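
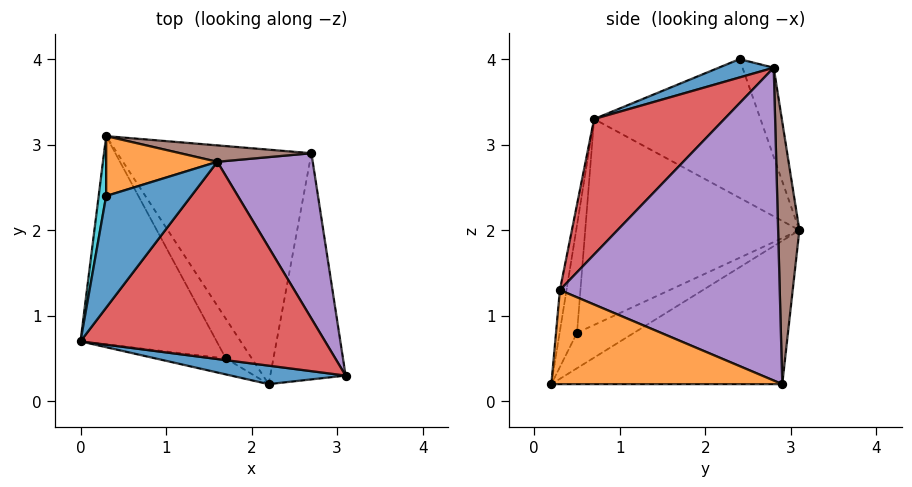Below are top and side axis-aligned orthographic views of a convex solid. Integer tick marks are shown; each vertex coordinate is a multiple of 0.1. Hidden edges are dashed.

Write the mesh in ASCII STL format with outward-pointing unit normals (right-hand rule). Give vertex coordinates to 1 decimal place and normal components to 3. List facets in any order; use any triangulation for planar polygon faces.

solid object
 facet normal -0.046 -0.991 0.127
  outer loop
   vertex 2.2 0.2 0.2
   vertex 3.1 0.3 1.3
   vertex 0.0 0.7 3.3
  endloop
 endfacet
 facet normal 0.772 -0.143 -0.619
  outer loop
   vertex 2.7 2.9 0.2
   vertex 3.1 0.3 1.3
   vertex 2.2 0.2 0.2
  endloop
 endfacet
 facet normal -0.591 0.109 -0.800
  outer loop
   vertex 2.7 2.9 0.2
   vertex 2.2 0.2 0.2
   vertex 0.3 3.1 2.0
  endloop
 endfacet
 facet normal 0.412 -0.526 0.744
  outer loop
   vertex 1.6 2.8 3.9
   vertex 0.0 0.7 3.3
   vertex 3.1 0.3 1.3
  endloop
 endfacet
 facet normal 0.923 0.261 0.282
  outer loop
   vertex 1.6 2.8 3.9
   vertex 3.1 0.3 1.3
   vertex 2.7 2.9 0.2
  endloop
 endfacet
 facet normal 0.132 0.989 0.066
  outer loop
   vertex 1.6 2.8 3.9
   vertex 2.7 2.9 0.2
   vertex 0.3 3.1 2.0
  endloop
 endfacet
 facet normal -0.819 -0.191 -0.541
  outer loop
   vertex 1.7 0.5 0.8
   vertex 0.0 0.7 3.3
   vertex 0.3 3.1 2.0
  endloop
 endfacet
 facet normal -0.801 -0.293 -0.522
  outer loop
   vertex 1.7 0.5 0.8
   vertex 2.2 0.2 0.2
   vertex 0.0 0.7 3.3
  endloop
 endfacet
 facet normal -0.796 -0.159 -0.584
  outer loop
   vertex 1.7 0.5 0.8
   vertex 0.3 3.1 2.0
   vertex 2.2 0.2 0.2
  endloop
 endfacet
 facet normal -0.987 0.152 0.053
  outer loop
   vertex 0.3 2.4 4.0
   vertex 0.3 3.1 2.0
   vertex 0.0 0.7 3.3
  endloop
 endfacet
 facet normal 0.193 -0.402 0.895
  outer loop
   vertex 0.3 2.4 4.0
   vertex 0.0 0.7 3.3
   vertex 1.6 2.8 3.9
  endloop
 endfacet
 facet normal -0.256 0.912 0.319
  outer loop
   vertex 0.3 2.4 4.0
   vertex 1.6 2.8 3.9
   vertex 0.3 3.1 2.0
  endloop
 endfacet
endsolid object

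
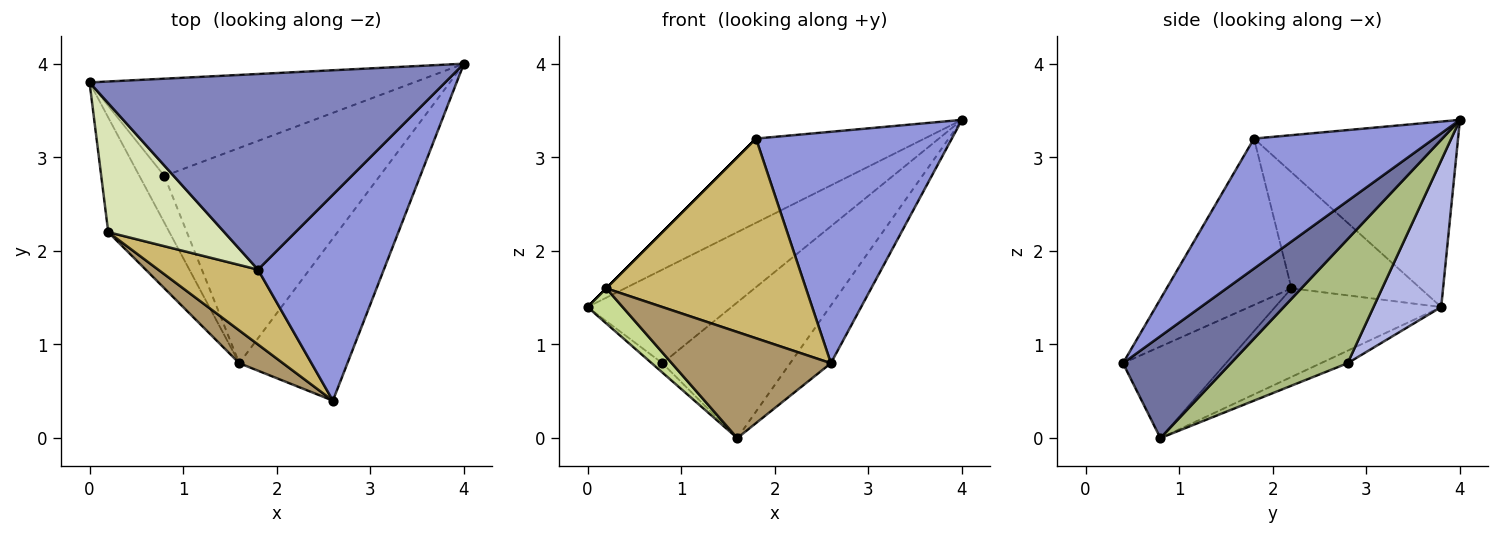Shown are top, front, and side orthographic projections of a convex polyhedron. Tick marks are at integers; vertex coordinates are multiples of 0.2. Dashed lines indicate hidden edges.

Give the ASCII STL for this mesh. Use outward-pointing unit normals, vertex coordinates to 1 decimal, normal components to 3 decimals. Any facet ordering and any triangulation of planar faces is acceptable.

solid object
 facet normal 0.664 0.251 -0.705
  outer loop
   vertex 1.6 0.8 0.0
   vertex 4.0 4.0 3.4
   vertex 2.6 0.4 0.8
  endloop
 endfacet
 facet normal -0.432 0.357 0.828
  outer loop
   vertex 1.8 1.8 3.2
   vertex 4.0 4.0 3.4
   vertex 0.0 3.8 1.4
  endloop
 endfacet
 facet normal 0.566 -0.616 0.548
  outer loop
   vertex 1.8 1.8 3.2
   vertex 2.6 0.4 0.8
   vertex 4.0 4.0 3.4
  endloop
 endfacet
 facet normal 0.310 0.659 -0.685
  outer loop
   vertex 0.8 2.8 0.8
   vertex 0.0 3.8 1.4
   vertex 4.0 4.0 3.4
  endloop
 endfacet
 facet normal -0.440 0.176 -0.880
  outer loop
   vertex 0.8 2.8 0.8
   vertex 1.6 0.8 0.0
   vertex 0.0 3.8 1.4
  endloop
 endfacet
 facet normal 0.438 0.479 -0.760
  outer loop
   vertex 0.8 2.8 0.8
   vertex 4.0 4.0 3.4
   vertex 1.6 0.8 0.0
  endloop
 endfacet
 facet normal -0.811 -0.171 -0.560
  outer loop
   vertex 0.2 2.2 1.6
   vertex 0.0 3.8 1.4
   vertex 1.6 0.8 0.0
  endloop
 endfacet
 facet normal -0.707 0.000 0.707
  outer loop
   vertex 0.2 2.2 1.6
   vertex 1.8 1.8 3.2
   vertex 0.0 3.8 1.4
  endloop
 endfacet
 facet normal -0.526 -0.813 0.251
  outer loop
   vertex 0.2 2.2 1.6
   vertex 1.6 0.8 0.0
   vertex 2.6 0.4 0.8
  endloop
 endfacet
 facet normal -0.505 -0.808 0.303
  outer loop
   vertex 0.2 2.2 1.6
   vertex 2.6 0.4 0.8
   vertex 1.8 1.8 3.2
  endloop
 endfacet
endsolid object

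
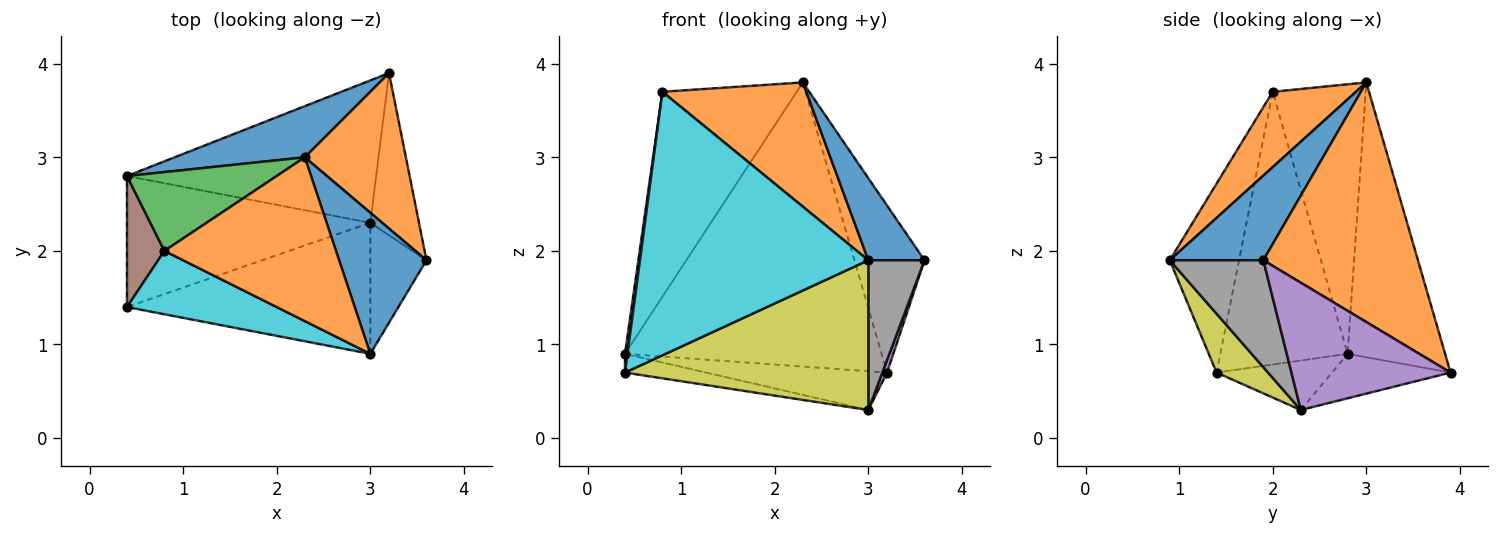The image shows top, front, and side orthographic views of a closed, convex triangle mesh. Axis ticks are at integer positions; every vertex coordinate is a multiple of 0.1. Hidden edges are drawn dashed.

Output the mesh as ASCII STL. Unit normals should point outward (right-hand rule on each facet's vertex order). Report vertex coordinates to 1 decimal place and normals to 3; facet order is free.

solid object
 facet normal -0.350 0.922 0.166
  outer loop
   vertex 2.3 3.0 3.8
   vertex 3.2 3.9 0.7
   vertex 0.4 2.8 0.9
  endloop
 endfacet
 facet normal 0.850 0.385 0.359
  outer loop
   vertex 2.3 3.0 3.8
   vertex 3.6 1.9 1.9
   vertex 3.2 3.9 0.7
  endloop
 endfacet
 facet normal -0.543 0.784 0.302
  outer loop
   vertex 0.8 2.0 3.7
   vertex 2.3 3.0 3.8
   vertex 0.4 2.8 0.9
  endloop
 endfacet
 facet normal -0.170 0.259 -0.951
  outer loop
   vertex 3.0 2.3 0.3
   vertex 0.4 2.8 0.9
   vertex 3.2 3.9 0.7
  endloop
 endfacet
 facet normal 0.934 -0.027 -0.357
  outer loop
   vertex 3.0 2.3 0.3
   vertex 3.2 3.9 0.7
   vertex 3.6 1.9 1.9
  endloop
 endfacet
 facet normal -0.991 -0.019 0.136
  outer loop
   vertex 0.4 1.4 0.7
   vertex 0.8 2.0 3.7
   vertex 0.4 2.8 0.9
  endloop
 endfacet
 facet normal -0.197 0.139 -0.970
  outer loop
   vertex 0.4 1.4 0.7
   vertex 0.4 2.8 0.9
   vertex 3.0 2.3 0.3
  endloop
 endfacet
 facet normal 0.782 -0.469 -0.411
  outer loop
   vertex 3.0 0.9 1.9
   vertex 3.0 2.3 0.3
   vertex 3.6 1.9 1.9
  endloop
 endfacet
 facet normal 0.157 -0.743 -0.650
  outer loop
   vertex 3.0 0.9 1.9
   vertex 0.4 1.4 0.7
   vertex 3.0 2.3 0.3
  endloop
 endfacet
 facet normal -0.283 -0.933 0.224
  outer loop
   vertex 3.0 0.9 1.9
   vertex 0.8 2.0 3.7
   vertex 0.4 1.4 0.7
  endloop
 endfacet
 facet normal 0.642 -0.385 0.663
  outer loop
   vertex 3.0 0.9 1.9
   vertex 3.6 1.9 1.9
   vertex 2.3 3.0 3.8
  endloop
 endfacet
 facet normal 0.330 -0.570 0.752
  outer loop
   vertex 3.0 0.9 1.9
   vertex 2.3 3.0 3.8
   vertex 0.8 2.0 3.7
  endloop
 endfacet
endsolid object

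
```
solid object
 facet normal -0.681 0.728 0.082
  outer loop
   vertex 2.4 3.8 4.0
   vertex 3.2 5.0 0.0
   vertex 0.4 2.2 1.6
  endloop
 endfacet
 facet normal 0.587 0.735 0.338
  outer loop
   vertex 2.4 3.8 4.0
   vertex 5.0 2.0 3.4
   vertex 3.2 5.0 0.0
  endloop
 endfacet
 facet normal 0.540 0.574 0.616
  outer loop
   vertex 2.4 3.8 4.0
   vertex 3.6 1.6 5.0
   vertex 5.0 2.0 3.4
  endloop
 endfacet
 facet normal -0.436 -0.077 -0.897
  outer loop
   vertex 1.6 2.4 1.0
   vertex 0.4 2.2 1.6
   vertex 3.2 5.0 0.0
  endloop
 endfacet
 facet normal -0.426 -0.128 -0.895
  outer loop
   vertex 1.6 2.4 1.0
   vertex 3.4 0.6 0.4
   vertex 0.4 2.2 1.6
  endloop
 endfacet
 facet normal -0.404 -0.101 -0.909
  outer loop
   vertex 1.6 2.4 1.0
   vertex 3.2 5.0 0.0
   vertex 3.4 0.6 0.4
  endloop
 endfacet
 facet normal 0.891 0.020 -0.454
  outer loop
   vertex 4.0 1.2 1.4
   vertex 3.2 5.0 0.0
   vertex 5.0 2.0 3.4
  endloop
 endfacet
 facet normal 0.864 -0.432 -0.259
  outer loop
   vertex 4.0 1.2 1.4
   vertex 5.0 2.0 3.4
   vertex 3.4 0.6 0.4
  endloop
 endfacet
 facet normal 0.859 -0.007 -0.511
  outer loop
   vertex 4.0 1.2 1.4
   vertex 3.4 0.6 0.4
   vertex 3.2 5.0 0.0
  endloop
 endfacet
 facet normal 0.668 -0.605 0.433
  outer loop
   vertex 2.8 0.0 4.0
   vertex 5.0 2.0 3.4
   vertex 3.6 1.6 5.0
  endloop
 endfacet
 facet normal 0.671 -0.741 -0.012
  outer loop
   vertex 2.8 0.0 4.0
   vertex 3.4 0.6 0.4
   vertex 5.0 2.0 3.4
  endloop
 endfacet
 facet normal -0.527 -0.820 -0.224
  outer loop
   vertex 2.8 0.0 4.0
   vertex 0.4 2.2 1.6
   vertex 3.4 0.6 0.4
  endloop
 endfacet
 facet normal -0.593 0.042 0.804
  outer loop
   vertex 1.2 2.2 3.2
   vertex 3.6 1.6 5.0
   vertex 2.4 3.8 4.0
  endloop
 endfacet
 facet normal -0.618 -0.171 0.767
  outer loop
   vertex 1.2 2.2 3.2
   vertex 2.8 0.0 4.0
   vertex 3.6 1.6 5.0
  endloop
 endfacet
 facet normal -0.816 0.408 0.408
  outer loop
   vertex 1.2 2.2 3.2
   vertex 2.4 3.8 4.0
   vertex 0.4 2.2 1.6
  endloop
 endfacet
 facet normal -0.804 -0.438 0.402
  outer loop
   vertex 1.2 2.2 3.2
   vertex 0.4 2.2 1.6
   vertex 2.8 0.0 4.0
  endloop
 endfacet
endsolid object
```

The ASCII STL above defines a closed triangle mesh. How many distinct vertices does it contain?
10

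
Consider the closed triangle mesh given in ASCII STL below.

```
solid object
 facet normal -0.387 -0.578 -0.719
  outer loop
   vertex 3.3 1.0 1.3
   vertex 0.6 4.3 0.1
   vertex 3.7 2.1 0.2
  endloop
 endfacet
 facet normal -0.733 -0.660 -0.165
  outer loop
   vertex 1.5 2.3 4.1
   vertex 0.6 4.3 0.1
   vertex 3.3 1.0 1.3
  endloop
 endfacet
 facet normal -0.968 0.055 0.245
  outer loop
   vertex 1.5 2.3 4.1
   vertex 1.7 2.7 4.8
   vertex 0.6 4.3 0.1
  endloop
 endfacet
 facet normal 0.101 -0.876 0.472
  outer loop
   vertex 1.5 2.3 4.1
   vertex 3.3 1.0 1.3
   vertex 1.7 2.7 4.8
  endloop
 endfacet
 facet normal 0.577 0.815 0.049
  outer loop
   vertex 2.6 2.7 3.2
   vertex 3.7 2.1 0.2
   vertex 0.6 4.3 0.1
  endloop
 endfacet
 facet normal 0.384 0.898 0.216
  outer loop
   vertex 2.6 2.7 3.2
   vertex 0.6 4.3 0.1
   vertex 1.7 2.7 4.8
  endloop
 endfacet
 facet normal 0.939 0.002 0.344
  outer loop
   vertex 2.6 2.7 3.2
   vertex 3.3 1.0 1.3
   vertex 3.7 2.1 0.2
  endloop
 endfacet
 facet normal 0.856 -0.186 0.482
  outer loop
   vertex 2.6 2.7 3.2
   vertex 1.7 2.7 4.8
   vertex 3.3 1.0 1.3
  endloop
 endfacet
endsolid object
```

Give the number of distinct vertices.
6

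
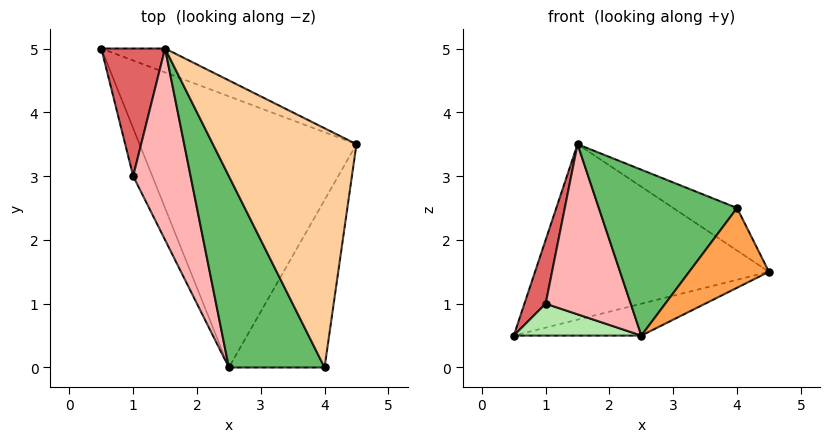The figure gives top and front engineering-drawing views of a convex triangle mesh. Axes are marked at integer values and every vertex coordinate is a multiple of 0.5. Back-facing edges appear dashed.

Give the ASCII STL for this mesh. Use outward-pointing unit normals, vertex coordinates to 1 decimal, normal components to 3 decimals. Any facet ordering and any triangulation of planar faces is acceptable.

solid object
 facet normal 0.280 0.112 -0.953
  outer loop
   vertex 2.5 0.0 0.5
   vertex 0.5 5.0 0.5
   vertex 4.5 3.5 1.5
  endloop
 endfacet
 facet normal 0.376 0.918 -0.125
  outer loop
   vertex 1.5 5.0 3.5
   vertex 4.5 3.5 1.5
   vertex 0.5 5.0 0.5
  endloop
 endfacet
 facet normal 0.769 -0.275 -0.577
  outer loop
   vertex 4.0 0.0 2.5
   vertex 2.5 0.0 0.5
   vertex 4.5 3.5 1.5
  endloop
 endfacet
 facet normal 0.597 0.140 0.790
  outer loop
   vertex 4.0 0.0 2.5
   vertex 4.5 3.5 1.5
   vertex 1.5 5.0 3.5
  endloop
 endfacet
 facet normal -0.710 -0.461 0.532
  outer loop
   vertex 4.0 0.0 2.5
   vertex 1.5 5.0 3.5
   vertex 2.5 0.0 0.5
  endloop
 endfacet
 facet normal -0.811 -0.324 -0.487
  outer loop
   vertex 1.0 3.0 1.0
   vertex 0.5 5.0 0.5
   vertex 2.5 0.0 0.5
  endloop
 endfacet
 facet normal -0.937 -0.156 0.312
  outer loop
   vertex 1.0 3.0 1.0
   vertex 1.5 5.0 3.5
   vertex 0.5 5.0 0.5
  endloop
 endfacet
 facet normal -0.734 -0.451 0.508
  outer loop
   vertex 1.0 3.0 1.0
   vertex 2.5 0.0 0.5
   vertex 1.5 5.0 3.5
  endloop
 endfacet
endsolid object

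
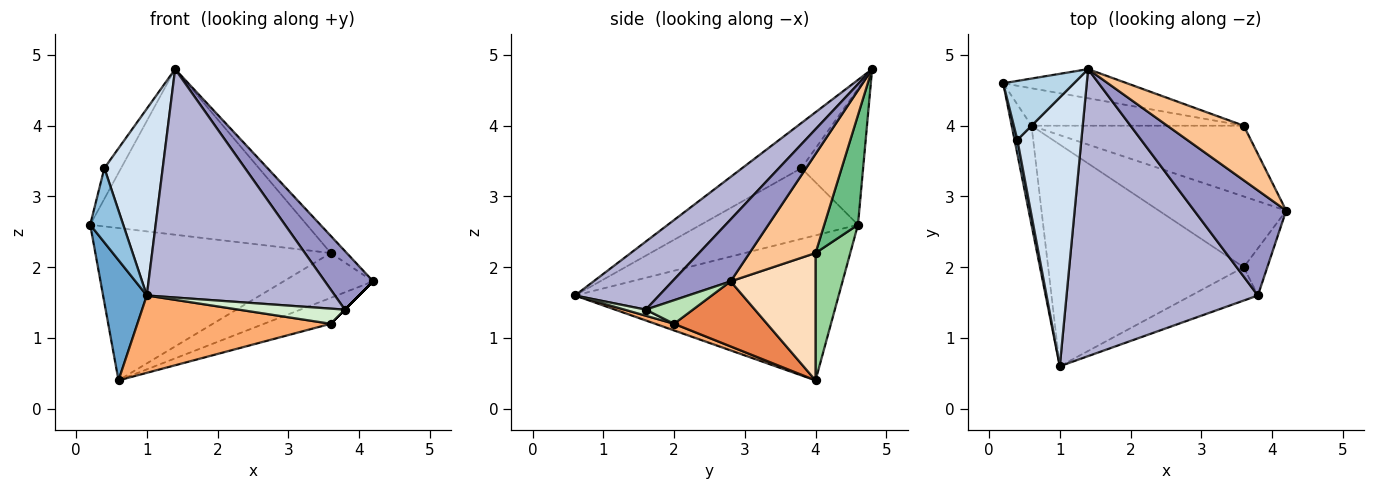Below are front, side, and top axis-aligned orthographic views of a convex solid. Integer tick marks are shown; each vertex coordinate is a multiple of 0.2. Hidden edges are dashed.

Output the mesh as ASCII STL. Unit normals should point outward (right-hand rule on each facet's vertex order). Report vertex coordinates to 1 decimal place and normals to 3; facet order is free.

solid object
 facet normal -0.978 -0.162 -0.134
  outer loop
   vertex 0.6 4.0 0.4
   vertex 1.0 0.6 1.6
   vertex 0.2 4.6 2.6
  endloop
 endfacet
 facet normal -0.978 -0.205 0.039
  outer loop
   vertex 0.4 3.8 3.4
   vertex 0.2 4.6 2.6
   vertex 1.0 0.6 1.6
  endloop
 endfacet
 facet normal -0.862 0.234 0.449
  outer loop
   vertex 0.4 3.8 3.4
   vertex 1.4 4.8 4.8
   vertex 0.2 4.6 2.6
  endloop
 endfacet
 facet normal -0.501 -0.494 0.711
  outer loop
   vertex 0.4 3.8 3.4
   vertex 1.0 0.6 1.6
   vertex 1.4 4.8 4.8
  endloop
 endfacet
 facet normal 0.433 0.310 -0.846
  outer loop
   vertex 3.6 2.0 1.2
   vertex 0.6 4.0 0.4
   vertex 4.2 2.8 1.8
  endloop
 endfacet
 facet normal 0.032 -0.329 -0.944
  outer loop
   vertex 3.6 2.0 1.2
   vertex 1.0 0.6 1.6
   vertex 0.6 4.0 0.4
  endloop
 endfacet
 facet normal 0.778 0.189 0.600
  outer loop
   vertex 3.6 4.0 2.2
   vertex 1.4 4.8 4.8
   vertex 4.2 2.8 1.8
  endloop
 endfacet
 facet normal 0.452 0.477 -0.754
  outer loop
   vertex 3.6 4.0 2.2
   vertex 4.2 2.8 1.8
   vertex 0.6 4.0 0.4
  endloop
 endfacet
 facet normal 0.152 0.973 -0.171
  outer loop
   vertex 3.6 4.0 2.2
   vertex 0.2 4.6 2.6
   vertex 1.4 4.8 4.8
  endloop
 endfacet
 facet normal 0.142 0.961 -0.236
  outer loop
   vertex 3.6 4.0 2.2
   vertex 0.6 4.0 0.4
   vertex 0.2 4.6 2.6
  endloop
 endfacet
 facet normal 0.707 0.000 -0.707
  outer loop
   vertex 3.8 1.6 1.4
   vertex 3.6 2.0 1.2
   vertex 4.2 2.8 1.8
  endloop
 endfacet
 facet normal 0.082 -0.412 -0.907
  outer loop
   vertex 3.8 1.6 1.4
   vertex 1.0 0.6 1.6
   vertex 3.6 2.0 1.2
  endloop
 endfacet
 facet normal 0.507 -0.420 0.753
  outer loop
   vertex 3.8 1.6 1.4
   vertex 4.2 2.8 1.8
   vertex 1.4 4.8 4.8
  endloop
 endfacet
 facet normal 0.268 -0.600 0.754
  outer loop
   vertex 3.8 1.6 1.4
   vertex 1.4 4.8 4.8
   vertex 1.0 0.6 1.6
  endloop
 endfacet
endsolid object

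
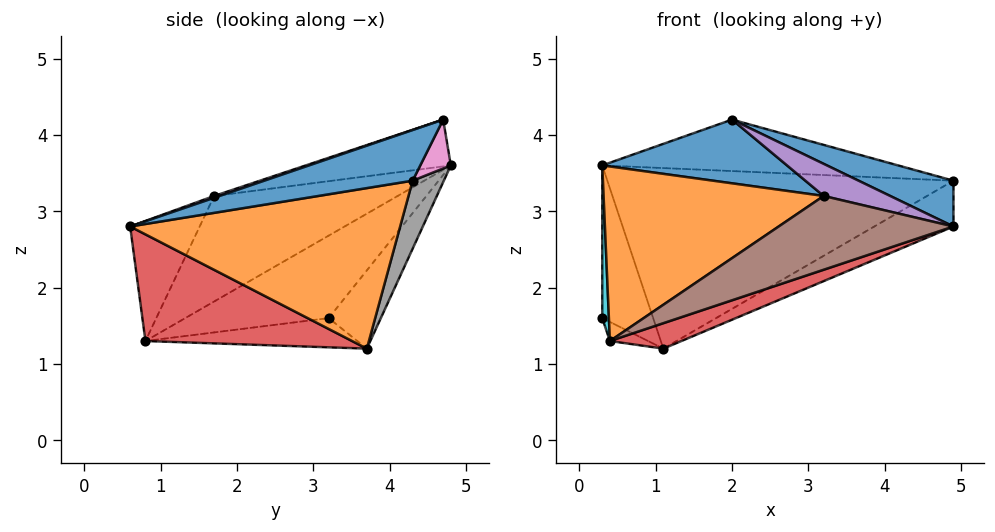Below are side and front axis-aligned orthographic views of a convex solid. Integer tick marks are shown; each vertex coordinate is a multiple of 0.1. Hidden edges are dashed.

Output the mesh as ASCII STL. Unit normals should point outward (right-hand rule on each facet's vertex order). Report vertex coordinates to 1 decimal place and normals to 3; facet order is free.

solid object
 facet normal 0.243 -0.155 0.958
  outer loop
   vertex 2.0 4.7 4.2
   vertex 4.9 0.6 2.8
   vertex 4.9 4.3 3.4
  endloop
 endfacet
 facet normal 0.479 0.140 -0.866
  outer loop
   vertex 1.1 3.7 1.2
   vertex 4.9 4.3 3.4
   vertex 4.9 0.6 2.8
  endloop
 endfacet
 facet normal -0.489 0.088 -0.868
  outer loop
   vertex 1.1 3.7 1.2
   vertex 0.4 0.8 1.3
   vertex 0.3 3.2 1.6
  endloop
 endfacet
 facet normal 0.310 -0.107 -0.945
  outer loop
   vertex 1.1 3.7 1.2
   vertex 4.9 0.6 2.8
   vertex 0.4 0.8 1.3
  endloop
 endfacet
 facet normal 0.025 -0.307 0.951
  outer loop
   vertex 3.2 1.7 3.2
   vertex 4.9 0.6 2.8
   vertex 2.0 4.7 4.2
  endloop
 endfacet
 facet normal -0.263 -0.662 0.702
  outer loop
   vertex 3.2 1.7 3.2
   vertex 0.4 0.8 1.3
   vertex 4.9 0.6 2.8
  endloop
 endfacet
 facet normal 0.102 0.987 -0.124
  outer loop
   vertex 0.3 4.8 3.6
   vertex 2.0 4.7 4.2
   vertex 4.9 4.3 3.4
  endloop
 endfacet
 facet normal 0.083 0.916 -0.392
  outer loop
   vertex 0.3 4.8 3.6
   vertex 4.9 4.3 3.4
   vertex 1.1 3.7 1.2
  endloop
 endfacet
 facet normal -0.625 0.610 -0.488
  outer loop
   vertex 0.3 4.8 3.6
   vertex 1.1 3.7 1.2
   vertex 0.3 3.2 1.6
  endloop
 endfacet
 facet normal -0.998 -0.046 0.037
  outer loop
   vertex 0.3 4.8 3.6
   vertex 0.3 3.2 1.6
   vertex 0.4 0.8 1.3
  endloop
 endfacet
 facet normal -0.325 -0.413 0.851
  outer loop
   vertex 0.3 4.8 3.6
   vertex 3.2 1.7 3.2
   vertex 2.0 4.7 4.2
  endloop
 endfacet
 facet normal -0.389 -0.466 0.794
  outer loop
   vertex 0.3 4.8 3.6
   vertex 0.4 0.8 1.3
   vertex 3.2 1.7 3.2
  endloop
 endfacet
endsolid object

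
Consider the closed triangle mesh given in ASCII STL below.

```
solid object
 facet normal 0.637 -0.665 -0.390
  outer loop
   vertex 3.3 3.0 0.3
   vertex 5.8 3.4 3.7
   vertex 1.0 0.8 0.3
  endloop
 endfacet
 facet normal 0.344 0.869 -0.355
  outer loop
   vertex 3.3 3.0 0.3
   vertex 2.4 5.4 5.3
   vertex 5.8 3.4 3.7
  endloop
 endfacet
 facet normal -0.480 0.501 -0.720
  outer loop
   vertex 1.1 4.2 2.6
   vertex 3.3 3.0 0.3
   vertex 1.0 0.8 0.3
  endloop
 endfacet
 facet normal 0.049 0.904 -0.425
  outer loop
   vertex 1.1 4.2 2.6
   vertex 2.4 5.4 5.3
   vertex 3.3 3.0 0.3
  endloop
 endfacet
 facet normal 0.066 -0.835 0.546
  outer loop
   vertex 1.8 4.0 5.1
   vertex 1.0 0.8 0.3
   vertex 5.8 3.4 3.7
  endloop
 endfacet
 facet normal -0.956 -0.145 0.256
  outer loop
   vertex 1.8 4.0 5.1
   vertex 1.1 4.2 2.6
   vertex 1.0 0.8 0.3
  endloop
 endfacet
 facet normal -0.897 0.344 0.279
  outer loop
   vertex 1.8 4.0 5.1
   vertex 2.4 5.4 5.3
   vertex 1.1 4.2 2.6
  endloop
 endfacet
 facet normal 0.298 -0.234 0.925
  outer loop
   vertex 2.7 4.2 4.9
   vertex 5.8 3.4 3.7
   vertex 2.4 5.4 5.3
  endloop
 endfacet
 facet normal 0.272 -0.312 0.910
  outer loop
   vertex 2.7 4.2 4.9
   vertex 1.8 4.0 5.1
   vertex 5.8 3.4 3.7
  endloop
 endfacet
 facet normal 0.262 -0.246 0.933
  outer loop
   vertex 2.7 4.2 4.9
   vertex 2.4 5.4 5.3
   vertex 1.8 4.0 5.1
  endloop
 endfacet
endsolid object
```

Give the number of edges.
15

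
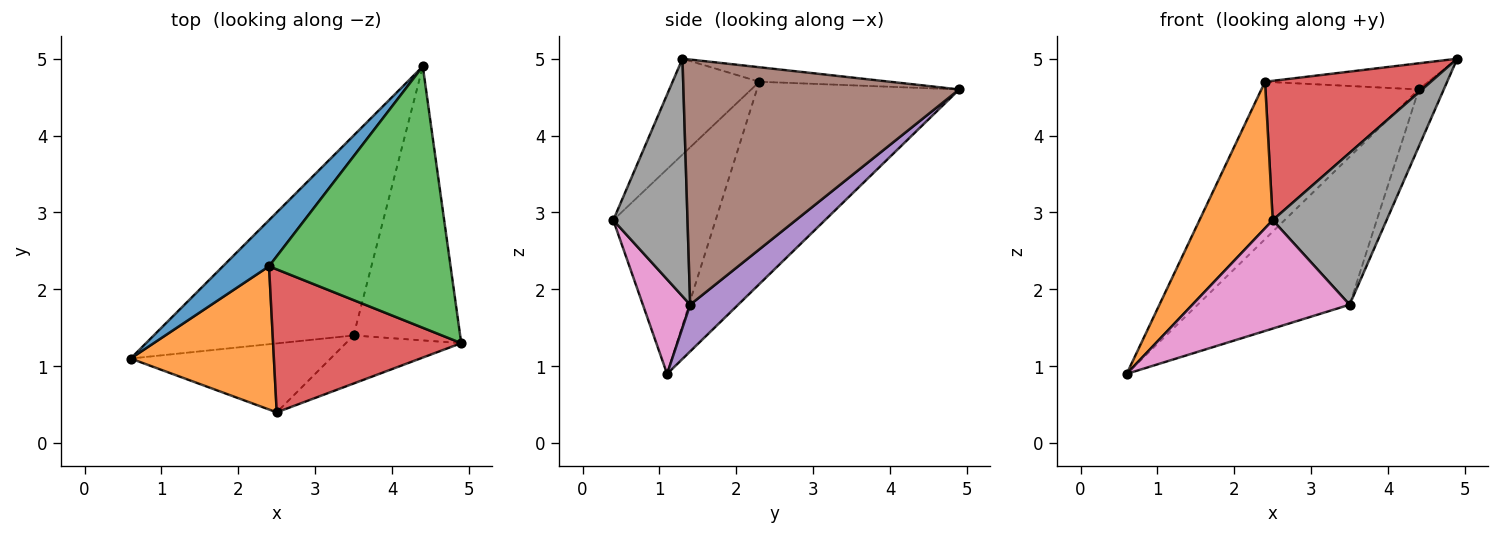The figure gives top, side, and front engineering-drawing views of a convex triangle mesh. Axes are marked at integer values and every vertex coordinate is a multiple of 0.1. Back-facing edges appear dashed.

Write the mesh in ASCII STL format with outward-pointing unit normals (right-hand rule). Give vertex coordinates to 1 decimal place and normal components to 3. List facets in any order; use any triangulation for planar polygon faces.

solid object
 facet normal -0.777 0.604 0.177
  outer loop
   vertex 2.4 2.3 4.7
   vertex 4.4 4.9 4.6
   vertex 0.6 1.1 0.9
  endloop
 endfacet
 facet normal -0.707 -0.506 0.495
  outer loop
   vertex 2.4 2.3 4.7
   vertex 0.6 1.1 0.9
   vertex 2.5 0.4 2.9
  endloop
 endfacet
 facet normal -0.079 0.099 0.992
  outer loop
   vertex 2.4 2.3 4.7
   vertex 4.9 1.3 5.0
   vertex 4.4 4.9 4.6
  endloop
 endfacet
 facet normal -0.343 -0.655 0.673
  outer loop
   vertex 2.4 2.3 4.7
   vertex 2.5 0.4 2.9
   vertex 4.9 1.3 5.0
  endloop
 endfacet
 facet normal 0.185 0.585 -0.790
  outer loop
   vertex 3.5 1.4 1.8
   vertex 0.6 1.1 0.9
   vertex 4.4 4.9 4.6
  endloop
 endfacet
 facet normal 0.914 0.083 -0.397
  outer loop
   vertex 3.5 1.4 1.8
   vertex 4.4 4.9 4.6
   vertex 4.9 1.3 5.0
  endloop
 endfacet
 facet normal 0.246 -0.818 -0.520
  outer loop
   vertex 3.5 1.4 1.8
   vertex 2.5 0.4 2.9
   vertex 0.6 1.1 0.9
  endloop
 endfacet
 facet normal 0.528 -0.810 -0.256
  outer loop
   vertex 3.5 1.4 1.8
   vertex 4.9 1.3 5.0
   vertex 2.5 0.4 2.9
  endloop
 endfacet
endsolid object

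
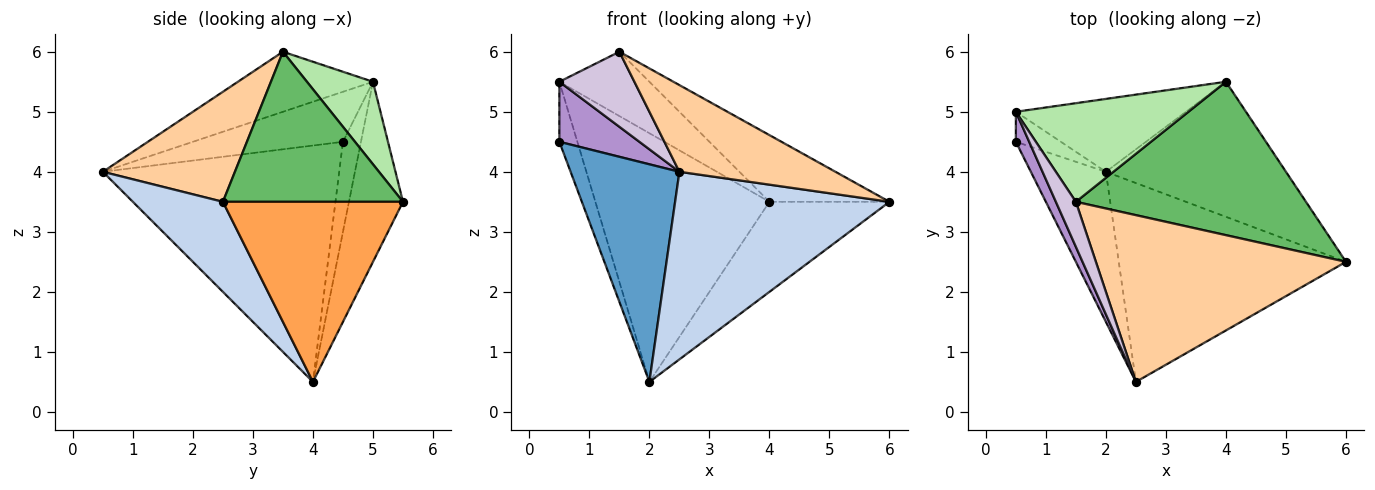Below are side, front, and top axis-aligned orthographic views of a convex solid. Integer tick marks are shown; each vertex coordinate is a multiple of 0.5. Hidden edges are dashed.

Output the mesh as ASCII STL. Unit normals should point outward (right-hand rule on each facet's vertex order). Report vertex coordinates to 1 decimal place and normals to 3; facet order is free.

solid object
 facet normal -0.873 -0.402 -0.277
  outer loop
   vertex 2.0 4.0 0.5
   vertex 2.5 0.5 4.0
   vertex 0.5 4.5 4.5
  endloop
 endfacet
 facet normal 0.277 -0.659 -0.699
  outer loop
   vertex 2.0 4.0 0.5
   vertex 6.0 2.5 3.5
   vertex 2.5 0.5 4.0
  endloop
 endfacet
 facet normal 0.640 0.426 -0.640
  outer loop
   vertex 4.0 5.5 3.5
   vertex 6.0 2.5 3.5
   vertex 2.0 4.0 0.5
  endloop
 endfacet
 facet normal 0.364 -0.430 0.826
  outer loop
   vertex 1.5 3.5 6.0
   vertex 2.5 0.5 4.0
   vertex 6.0 2.5 3.5
  endloop
 endfacet
 facet normal 0.513 0.342 0.787
  outer loop
   vertex 1.5 3.5 6.0
   vertex 6.0 2.5 3.5
   vertex 4.0 5.5 3.5
  endloop
 endfacet
 facet normal 0.372 0.507 0.778
  outer loop
   vertex 0.5 5.0 5.5
   vertex 1.5 3.5 6.0
   vertex 4.0 5.5 3.5
  endloop
 endfacet
 facet normal -0.667 0.667 -0.333
  outer loop
   vertex 0.5 5.0 5.5
   vertex 2.0 4.0 0.5
   vertex 0.5 4.5 4.5
  endloop
 endfacet
 facet normal -0.285 0.920 -0.270
  outer loop
   vertex 0.5 5.0 5.5
   vertex 4.0 5.5 3.5
   vertex 2.0 4.0 0.5
  endloop
 endfacet
 facet normal -0.859 -0.458 0.229
  outer loop
   vertex 0.5 5.0 5.5
   vertex 0.5 4.5 4.5
   vertex 2.5 0.5 4.0
  endloop
 endfacet
 facet normal -0.839 -0.466 0.280
  outer loop
   vertex 0.5 5.0 5.5
   vertex 2.5 0.5 4.0
   vertex 1.5 3.5 6.0
  endloop
 endfacet
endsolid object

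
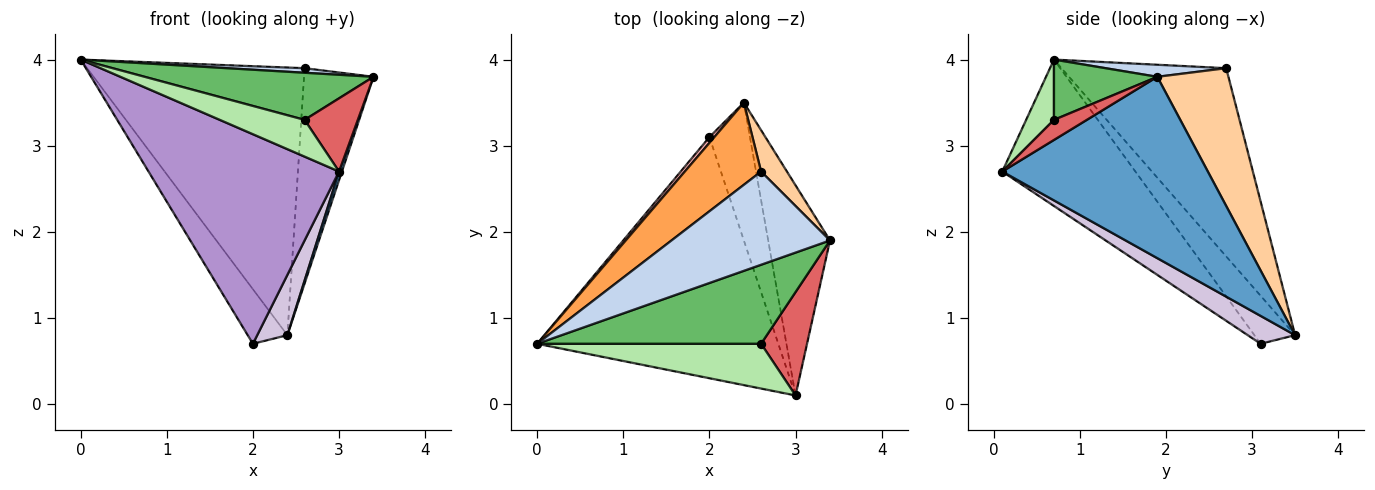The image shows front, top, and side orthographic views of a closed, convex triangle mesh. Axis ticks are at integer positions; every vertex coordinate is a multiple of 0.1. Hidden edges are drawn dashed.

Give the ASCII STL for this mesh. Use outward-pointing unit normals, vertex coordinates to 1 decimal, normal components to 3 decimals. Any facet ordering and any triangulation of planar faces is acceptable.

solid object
 facet normal 0.946 -0.013 -0.323
  outer loop
   vertex 3.0 0.1 2.7
   vertex 2.4 3.5 0.8
   vertex 3.4 1.9 3.8
  endloop
 endfacet
 facet normal 0.076 -0.049 0.996
  outer loop
   vertex 2.6 2.7 3.9
   vertex 0.0 0.7 4.0
   vertex 3.4 1.9 3.8
  endloop
 endfacet
 facet normal -0.586 0.774 0.238
  outer loop
   vertex 2.6 2.7 3.9
   vertex 2.4 3.5 0.8
   vertex 0.0 0.7 4.0
  endloop
 endfacet
 facet normal 0.709 0.692 0.133
  outer loop
   vertex 2.6 2.7 3.9
   vertex 3.4 1.9 3.8
   vertex 2.4 3.5 0.8
  endloop
 endfacet
 facet normal 0.225 -0.499 0.837
  outer loop
   vertex 2.6 0.7 3.3
   vertex 3.4 1.9 3.8
   vertex 0.0 0.7 4.0
  endloop
 endfacet
 facet normal 0.204 -0.621 0.757
  outer loop
   vertex 2.6 0.7 3.3
   vertex 0.0 0.7 4.0
   vertex 3.0 0.1 2.7
  endloop
 endfacet
 facet normal 0.336 -0.544 0.769
  outer loop
   vertex 2.6 0.7 3.3
   vertex 3.0 0.1 2.7
   vertex 3.4 1.9 3.8
  endloop
 endfacet
 facet normal -0.714 0.696 0.073
  outer loop
   vertex 2.0 3.1 0.7
   vertex 0.0 0.7 4.0
   vertex 2.4 3.5 0.8
  endloop
 endfacet
 facet normal -0.417 -0.596 -0.686
  outer loop
   vertex 2.0 3.1 0.7
   vertex 3.0 0.1 2.7
   vertex 0.0 0.7 4.0
  endloop
 endfacet
 facet normal 0.533 -0.339 -0.775
  outer loop
   vertex 2.0 3.1 0.7
   vertex 2.4 3.5 0.8
   vertex 3.0 0.1 2.7
  endloop
 endfacet
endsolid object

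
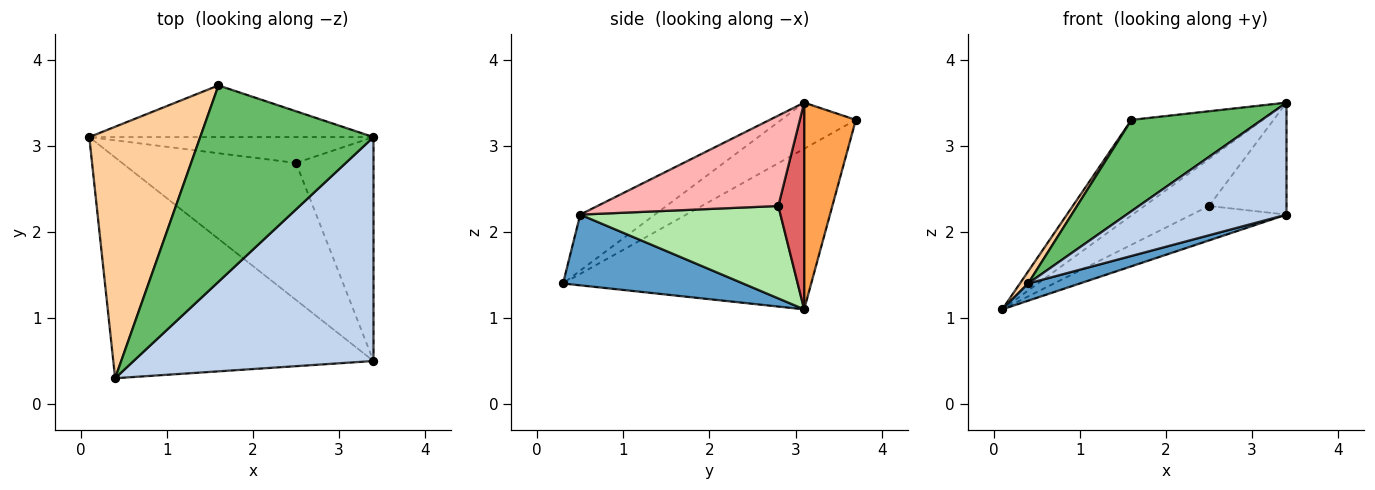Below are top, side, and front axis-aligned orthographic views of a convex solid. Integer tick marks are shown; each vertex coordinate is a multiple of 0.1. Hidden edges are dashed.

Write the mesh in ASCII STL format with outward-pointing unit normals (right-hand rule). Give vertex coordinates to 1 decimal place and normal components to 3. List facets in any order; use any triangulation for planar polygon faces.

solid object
 facet normal 0.262 -0.075 -0.962
  outer loop
   vertex 0.4 0.3 1.4
   vertex 0.1 3.1 1.1
   vertex 3.4 0.5 2.2
  endloop
 endfacet
 facet normal -0.204 -0.438 0.876
  outer loop
   vertex 0.4 0.3 1.4
   vertex 3.4 0.5 2.2
   vertex 3.4 3.1 3.5
  endloop
 endfacet
 facet normal 0.327 0.831 -0.450
  outer loop
   vertex 1.6 3.7 3.3
   vertex 3.4 3.1 3.5
   vertex 0.1 3.1 1.1
  endloop
 endfacet
 facet normal -0.822 -0.027 0.568
  outer loop
   vertex 1.6 3.7 3.3
   vertex 0.1 3.1 1.1
   vertex 0.4 0.3 1.4
  endloop
 endfacet
 facet normal -0.235 -0.410 0.881
  outer loop
   vertex 1.6 3.7 3.3
   vertex 0.4 0.3 1.4
   vertex 3.4 3.1 3.5
  endloop
 endfacet
 facet normal 0.458 0.217 -0.862
  outer loop
   vertex 2.5 2.8 2.3
   vertex 3.4 0.5 2.2
   vertex 0.1 3.1 1.1
  endloop
 endfacet
 facet normal 0.331 0.827 -0.455
  outer loop
   vertex 2.5 2.8 2.3
   vertex 0.1 3.1 1.1
   vertex 3.4 3.1 3.5
  endloop
 endfacet
 facet normal 0.722 0.309 -0.619
  outer loop
   vertex 2.5 2.8 2.3
   vertex 3.4 3.1 3.5
   vertex 3.4 0.5 2.2
  endloop
 endfacet
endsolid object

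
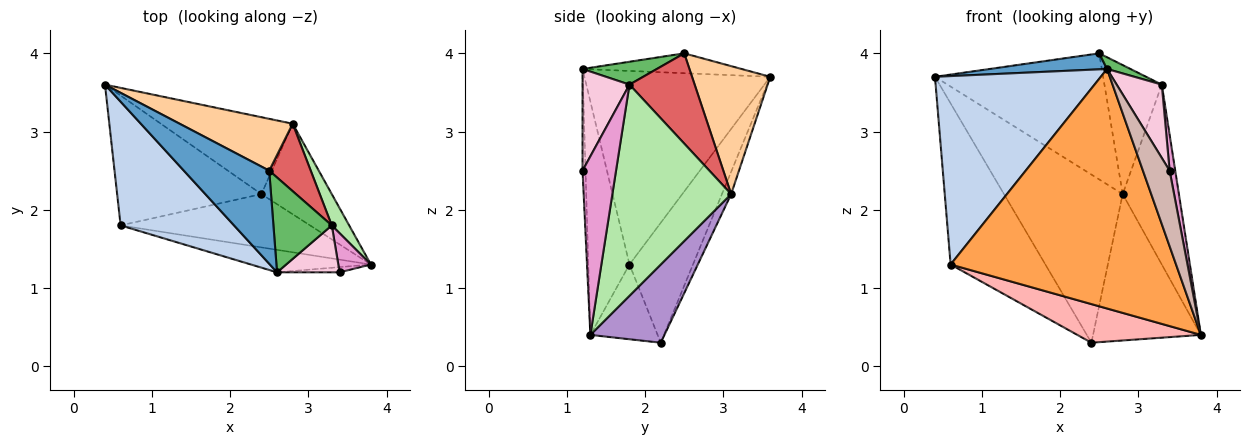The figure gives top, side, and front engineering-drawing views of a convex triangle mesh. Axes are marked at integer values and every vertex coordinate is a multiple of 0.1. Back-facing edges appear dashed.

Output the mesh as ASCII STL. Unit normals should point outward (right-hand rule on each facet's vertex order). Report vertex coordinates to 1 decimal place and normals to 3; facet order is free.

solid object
 facet normal -0.224 -0.165 0.961
  outer loop
   vertex 2.5 2.5 4.0
   vertex 0.4 3.6 3.7
   vertex 2.6 1.2 3.8
  endloop
 endfacet
 facet normal -0.684 -0.610 0.401
  outer loop
   vertex 0.6 1.8 1.3
   vertex 2.6 1.2 3.8
   vertex 0.4 3.6 3.7
  endloop
 endfacet
 facet normal -0.179 -0.980 -0.092
  outer loop
   vertex 0.6 1.8 1.3
   vertex 3.8 1.3 0.4
   vertex 2.6 1.2 3.8
  endloop
 endfacet
 facet normal 0.395 0.850 0.349
  outer loop
   vertex 2.8 3.1 2.2
   vertex 0.4 3.6 3.7
   vertex 2.5 2.5 4.0
  endloop
 endfacet
 facet normal 0.362 -0.114 0.925
  outer loop
   vertex 3.3 1.8 3.6
   vertex 2.5 2.5 4.0
   vertex 2.6 1.2 3.8
  endloop
 endfacet
 facet normal 0.901 0.427 0.074
  outer loop
   vertex 3.3 1.8 3.6
   vertex 3.8 1.3 0.4
   vertex 2.8 3.1 2.2
  endloop
 endfacet
 facet normal 0.710 0.624 0.326
  outer loop
   vertex 3.3 1.8 3.6
   vertex 2.8 3.1 2.2
   vertex 2.5 2.5 4.0
  endloop
 endfacet
 facet normal -0.304 -0.559 -0.771
  outer loop
   vertex 2.4 2.2 0.3
   vertex 3.8 1.3 0.4
   vertex 0.6 1.8 1.3
  endloop
 endfacet
 facet normal 0.505 0.734 -0.454
  outer loop
   vertex 2.4 2.2 0.3
   vertex 2.8 3.1 2.2
   vertex 3.8 1.3 0.4
  endloop
 endfacet
 facet normal -0.462 0.690 -0.556
  outer loop
   vertex 2.4 2.2 0.3
   vertex 0.6 1.8 1.3
   vertex 0.4 3.6 3.7
  endloop
 endfacet
 facet normal -0.070 0.907 -0.415
  outer loop
   vertex 2.4 2.2 0.3
   vertex 0.4 3.6 3.7
   vertex 2.8 3.1 2.2
  endloop
 endfacet
 facet normal -0.111 -0.991 -0.068
  outer loop
   vertex 3.4 1.2 2.5
   vertex 2.6 1.2 3.8
   vertex 3.8 1.3 0.4
  endloop
 endfacet
 facet normal 0.971 -0.163 0.177
  outer loop
   vertex 3.4 1.2 2.5
   vertex 3.8 1.3 0.4
   vertex 3.3 1.8 3.6
  endloop
 endfacet
 facet normal 0.659 -0.634 0.405
  outer loop
   vertex 3.4 1.2 2.5
   vertex 3.3 1.8 3.6
   vertex 2.6 1.2 3.8
  endloop
 endfacet
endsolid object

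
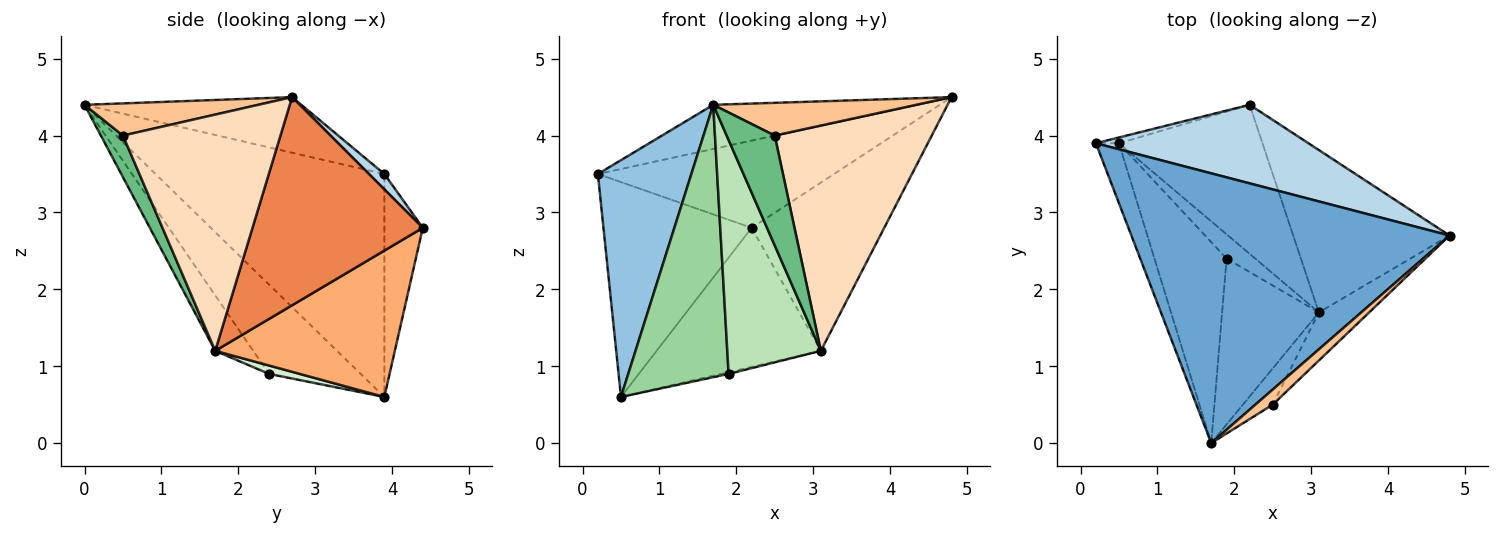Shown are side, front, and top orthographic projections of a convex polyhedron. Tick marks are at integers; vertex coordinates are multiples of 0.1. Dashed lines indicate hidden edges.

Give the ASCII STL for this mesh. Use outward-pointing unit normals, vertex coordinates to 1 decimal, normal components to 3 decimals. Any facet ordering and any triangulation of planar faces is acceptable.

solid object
 facet normal -0.170 0.159 0.973
  outer loop
   vertex 1.7 0.0 4.4
   vertex 4.8 2.7 4.5
   vertex 0.2 3.9 3.5
  endloop
 endfacet
 facet normal -0.922 -0.376 -0.095
  outer loop
   vertex 0.5 3.9 0.6
   vertex 1.7 0.0 4.4
   vertex 0.2 3.9 3.5
  endloop
 endfacet
 facet normal 0.048 0.742 0.668
  outer loop
   vertex 2.2 4.4 2.8
   vertex 0.2 3.9 3.5
   vertex 4.8 2.7 4.5
  endloop
 endfacet
 facet normal -0.251 0.968 -0.026
  outer loop
   vertex 2.2 4.4 2.8
   vertex 0.5 3.9 0.6
   vertex 0.2 3.9 3.5
  endloop
 endfacet
 facet normal 0.679 0.528 -0.510
  outer loop
   vertex 2.2 4.4 2.8
   vertex 4.8 2.7 4.5
   vertex 3.1 1.7 1.2
  endloop
 endfacet
 facet normal 0.598 0.547 -0.586
  outer loop
   vertex 2.2 4.4 2.8
   vertex 3.1 1.7 1.2
   vertex 0.5 3.9 0.6
  endloop
 endfacet
 facet normal 0.614 -0.717 0.331
  outer loop
   vertex 2.5 0.5 4.0
   vertex 4.8 2.7 4.5
   vertex 1.7 0.0 4.4
  endloop
 endfacet
 facet normal 0.700 -0.698 -0.149
  outer loop
   vertex 2.5 0.5 4.0
   vertex 3.1 1.7 1.2
   vertex 4.8 2.7 4.5
  endloop
 endfacet
 facet normal 0.400 -0.870 -0.287
  outer loop
   vertex 2.5 0.5 4.0
   vertex 1.7 0.0 4.4
   vertex 3.1 1.7 1.2
  endloop
 endfacet
 facet normal -0.592 -0.648 -0.478
  outer loop
   vertex 1.9 2.4 0.9
   vertex 1.7 0.0 4.4
   vertex 0.5 3.9 0.6
  endloop
 endfacet
 facet normal -0.314 -0.774 -0.549
  outer loop
   vertex 1.9 2.4 0.9
   vertex 3.1 1.7 1.2
   vertex 1.7 0.0 4.4
  endloop
 endfacet
 facet normal 0.280 0.070 -0.957
  outer loop
   vertex 1.9 2.4 0.9
   vertex 0.5 3.9 0.6
   vertex 3.1 1.7 1.2
  endloop
 endfacet
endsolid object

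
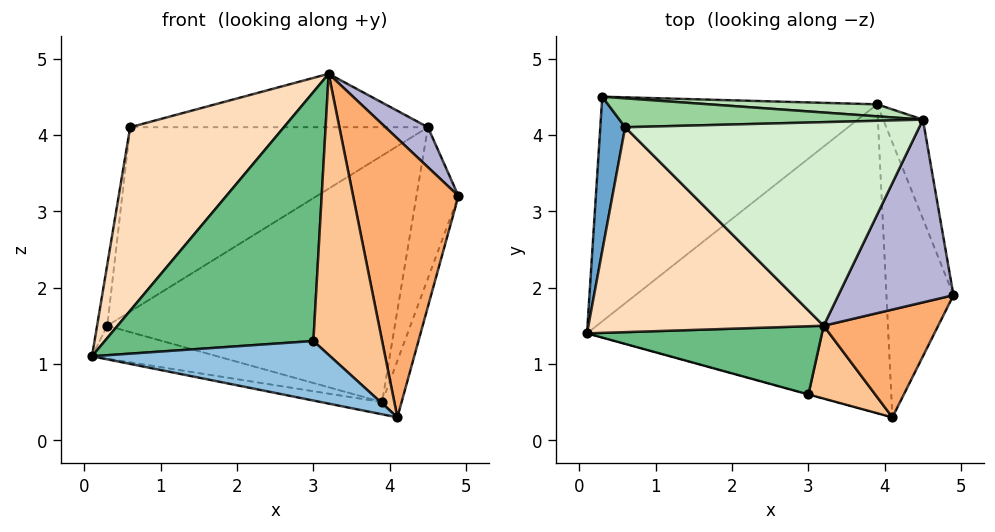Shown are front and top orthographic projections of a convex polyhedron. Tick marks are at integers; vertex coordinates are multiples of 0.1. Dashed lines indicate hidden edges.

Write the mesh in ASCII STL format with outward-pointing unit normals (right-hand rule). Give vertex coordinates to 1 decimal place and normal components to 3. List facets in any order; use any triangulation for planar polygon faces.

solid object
 facet normal -0.991 0.048 0.122
  outer loop
   vertex 0.6 4.1 4.1
   vertex 0.3 4.5 1.5
   vertex 0.1 1.4 1.1
  endloop
 endfacet
 facet normal -0.266 -0.964 -0.003
  outer loop
   vertex 3.0 0.6 1.3
   vertex 0.1 1.4 1.1
   vertex 4.1 0.3 0.3
  endloop
 endfacet
 facet normal -0.261 0.140 -0.955
  outer loop
   vertex 3.9 4.4 0.5
   vertex 0.1 1.4 1.1
   vertex 0.3 4.5 1.5
  endloop
 endfacet
 facet normal -0.186 0.039 -0.982
  outer loop
   vertex 3.9 4.4 0.5
   vertex 4.1 0.3 0.3
   vertex 0.1 1.4 1.1
  endloop
 endfacet
 facet normal 0.953 0.061 -0.297
  outer loop
   vertex 3.9 4.4 0.5
   vertex 4.9 1.9 3.2
   vertex 4.1 0.3 0.3
  endloop
 endfacet
 facet normal 0.488 -0.814 0.315
  outer loop
   vertex 3.2 1.5 4.8
   vertex 4.1 0.3 0.3
   vertex 4.9 1.9 3.2
  endloop
 endfacet
 facet normal -0.036 -0.967 0.251
  outer loop
   vertex 3.2 1.5 4.8
   vertex 3.0 0.6 1.3
   vertex 4.1 0.3 0.3
  endloop
 endfacet
 facet normal -0.655 -0.504 0.563
  outer loop
   vertex 3.2 1.5 4.8
   vertex 0.6 4.1 4.1
   vertex 0.1 1.4 1.1
  endloop
 endfacet
 facet normal -0.273 -0.928 0.254
  outer loop
   vertex 3.2 1.5 4.8
   vertex 0.1 1.4 1.1
   vertex 3.0 0.6 1.3
  endloop
 endfacet
 facet normal -0.025 0.988 0.155
  outer loop
   vertex 4.5 4.2 4.1
   vertex 0.3 4.5 1.5
   vertex 0.6 4.1 4.1
  endloop
 endfacet
 facet normal 0.041 0.998 0.049
  outer loop
   vertex 4.5 4.2 4.1
   vertex 3.9 4.4 0.5
   vertex 0.3 4.5 1.5
  endloop
 endfacet
 facet normal -0.007 0.254 0.967
  outer loop
   vertex 4.5 4.2 4.1
   vertex 0.6 4.1 4.1
   vertex 3.2 1.5 4.8
  endloop
 endfacet
 facet normal 0.963 0.225 -0.148
  outer loop
   vertex 4.5 4.2 4.1
   vertex 4.9 1.9 3.2
   vertex 3.9 4.4 0.5
  endloop
 endfacet
 facet normal 0.696 -0.153 0.701
  outer loop
   vertex 4.5 4.2 4.1
   vertex 3.2 1.5 4.8
   vertex 4.9 1.9 3.2
  endloop
 endfacet
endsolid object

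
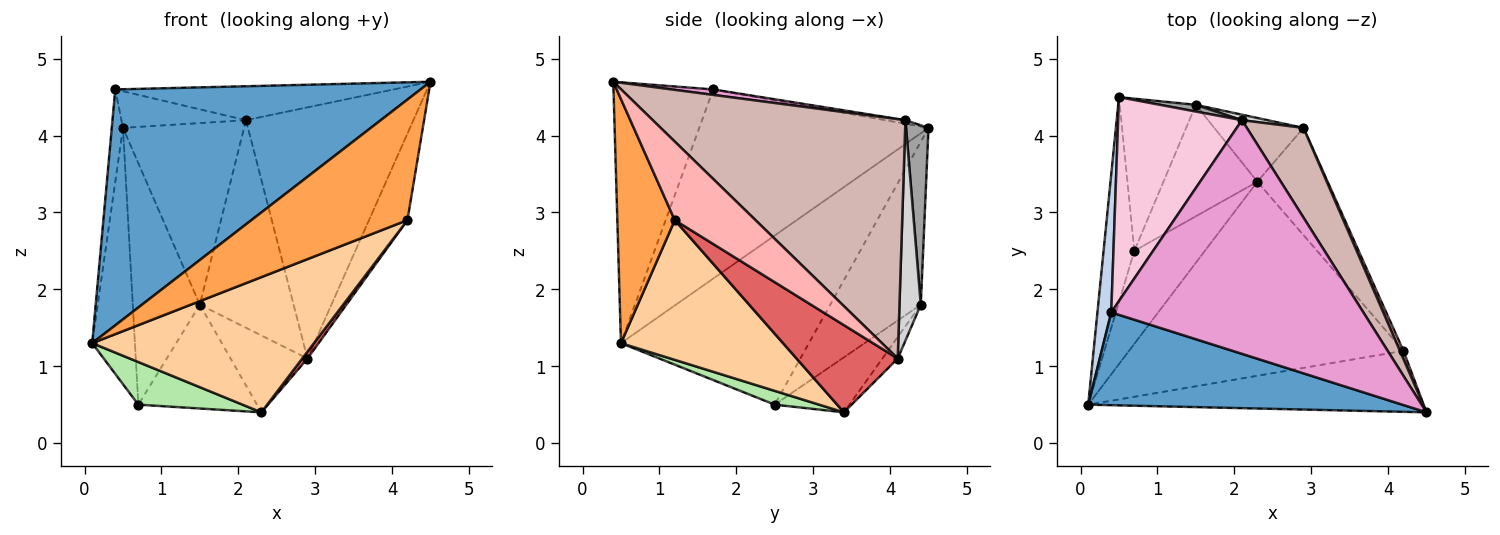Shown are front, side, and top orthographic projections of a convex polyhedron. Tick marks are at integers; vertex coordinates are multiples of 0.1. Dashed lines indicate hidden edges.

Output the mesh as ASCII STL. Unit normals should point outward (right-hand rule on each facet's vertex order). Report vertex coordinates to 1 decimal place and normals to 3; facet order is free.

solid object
 facet normal -0.291 -0.890 0.350
  outer loop
   vertex 0.4 1.7 4.6
   vertex 0.1 0.5 1.3
   vertex 4.5 0.4 4.7
  endloop
 endfacet
 facet normal -0.996 0.049 0.073
  outer loop
   vertex 0.4 1.7 4.6
   vertex 0.5 4.5 4.1
   vertex 0.1 0.5 1.3
  endloop
 endfacet
 facet normal 0.312 -0.848 -0.429
  outer loop
   vertex 4.2 1.2 2.9
   vertex 4.5 0.4 4.7
   vertex 0.1 0.5 1.3
  endloop
 endfacet
 facet normal 0.386 -0.527 -0.757
  outer loop
   vertex 4.2 1.2 2.9
   vertex 0.1 0.5 1.3
   vertex 2.3 3.4 0.4
  endloop
 endfacet
 facet normal -0.960 0.218 -0.175
  outer loop
   vertex 0.7 2.5 0.5
   vertex 0.1 0.5 1.3
   vertex 0.5 4.5 4.1
  endloop
 endfacet
 facet normal 0.175 -0.410 -0.895
  outer loop
   vertex 0.7 2.5 0.5
   vertex 2.3 3.4 0.4
   vertex 0.1 0.5 1.3
  endloop
 endfacet
 facet normal 0.778 -0.040 -0.627
  outer loop
   vertex 2.9 4.1 1.1
   vertex 4.2 1.2 2.9
   vertex 2.3 3.4 0.4
  endloop
 endfacet
 facet normal 0.902 0.430 0.041
  outer loop
   vertex 2.9 4.1 1.1
   vertex 4.5 0.4 4.7
   vertex 4.2 1.2 2.9
  endloop
 endfacet
 facet normal -0.752 0.557 -0.351
  outer loop
   vertex 1.5 4.4 1.8
   vertex 0.7 2.5 0.5
   vertex 0.5 4.5 4.1
  endloop
 endfacet
 facet normal -0.394 0.626 -0.673
  outer loop
   vertex 1.5 4.4 1.8
   vertex 2.3 3.4 0.4
   vertex 0.7 2.5 0.5
  endloop
 endfacet
 facet normal -0.152 0.761 -0.631
  outer loop
   vertex 1.5 4.4 1.8
   vertex 2.9 4.1 1.1
   vertex 2.3 3.4 0.4
  endloop
 endfacet
 facet normal 0.818 0.542 0.194
  outer loop
   vertex 2.1 4.2 4.2
   vertex 4.5 0.4 4.7
   vertex 2.9 4.1 1.1
  endloop
 endfacet
 facet normal 0.021 0.144 0.989
  outer loop
   vertex 2.1 4.2 4.2
   vertex 0.4 1.7 4.6
   vertex 4.5 0.4 4.7
  endloop
 endfacet
 facet normal -0.028 0.177 0.984
  outer loop
   vertex 2.1 4.2 4.2
   vertex 0.5 4.5 4.1
   vertex 0.4 1.7 4.6
  endloop
 endfacet
 facet normal 0.182 0.983 0.036
  outer loop
   vertex 2.1 4.2 4.2
   vertex 1.5 4.4 1.8
   vertex 0.5 4.5 4.1
  endloop
 endfacet
 facet normal 0.222 0.975 0.026
  outer loop
   vertex 2.1 4.2 4.2
   vertex 2.9 4.1 1.1
   vertex 1.5 4.4 1.8
  endloop
 endfacet
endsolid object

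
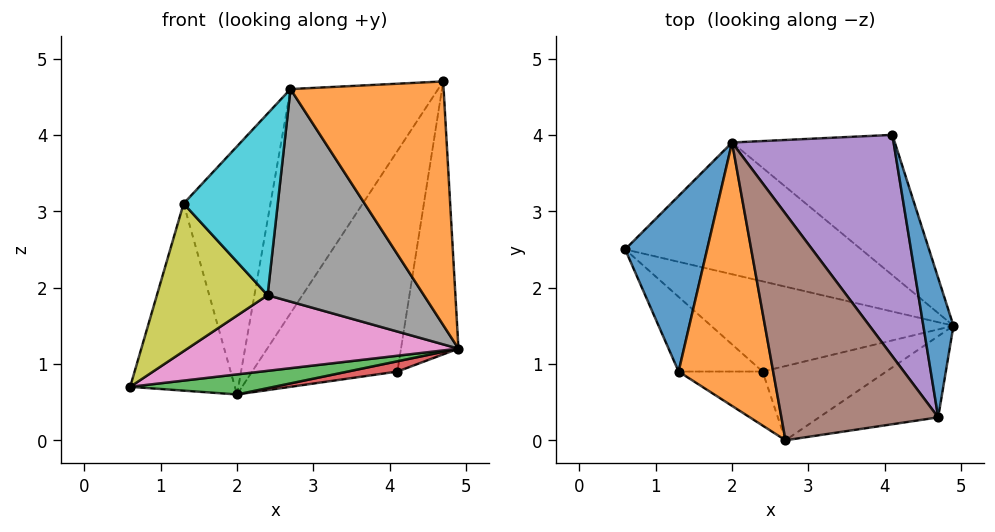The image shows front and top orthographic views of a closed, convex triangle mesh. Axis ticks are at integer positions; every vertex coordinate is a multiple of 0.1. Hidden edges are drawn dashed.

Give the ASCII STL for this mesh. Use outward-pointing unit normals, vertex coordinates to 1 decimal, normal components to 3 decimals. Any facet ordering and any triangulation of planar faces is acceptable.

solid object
 facet normal 0.934 0.318 0.163
  outer loop
   vertex 4.7 0.3 4.7
   vertex 4.9 1.5 1.2
   vertex 4.1 4.0 0.9
  endloop
 endfacet
 facet normal 0.156 -0.937 -0.312
  outer loop
   vertex 4.7 0.3 4.7
   vertex 2.7 0.0 4.6
   vertex 4.9 1.5 1.2
  endloop
 endfacet
 facet normal 0.080 -0.150 -0.985
  outer loop
   vertex 2.0 3.9 0.6
   vertex 4.9 1.5 1.2
   vertex 0.6 2.5 0.7
  endloop
 endfacet
 facet normal 0.144 -0.072 -0.987
  outer loop
   vertex 2.0 3.9 0.6
   vertex 4.1 4.0 0.9
   vertex 4.9 1.5 1.2
  endloop
 endfacet
 facet normal -0.134 0.699 0.702
  outer loop
   vertex 2.0 3.9 0.6
   vertex 4.7 0.3 4.7
   vertex 4.1 4.0 0.9
  endloop
 endfacet
 facet normal -0.140 0.697 0.704
  outer loop
   vertex 2.0 3.9 0.6
   vertex 2.7 0.0 4.6
   vertex 4.7 0.3 4.7
  endloop
 endfacet
 facet normal -0.060 -0.641 -0.765
  outer loop
   vertex 2.4 0.9 1.9
   vertex 0.6 2.5 0.7
   vertex 4.9 1.5 1.2
  endloop
 endfacet
 facet normal 0.133 -0.936 -0.327
  outer loop
   vertex 2.4 0.9 1.9
   vertex 4.9 1.5 1.2
   vertex 2.7 0.0 4.6
  endloop
 endfacet
 facet normal -0.442 -0.801 -0.405
  outer loop
   vertex 1.3 0.9 3.1
   vertex 0.6 2.5 0.7
   vertex 2.4 0.9 1.9
  endloop
 endfacet
 facet normal -0.297 -0.915 -0.272
  outer loop
   vertex 1.3 0.9 3.1
   vertex 2.4 0.9 1.9
   vertex 2.7 0.0 4.6
  endloop
 endfacet
 facet normal -0.562 0.603 0.566
  outer loop
   vertex 1.3 0.9 3.1
   vertex 2.0 3.9 0.6
   vertex 0.6 2.5 0.7
  endloop
 endfacet
 facet normal -0.321 0.649 0.689
  outer loop
   vertex 1.3 0.9 3.1
   vertex 2.7 0.0 4.6
   vertex 2.0 3.9 0.6
  endloop
 endfacet
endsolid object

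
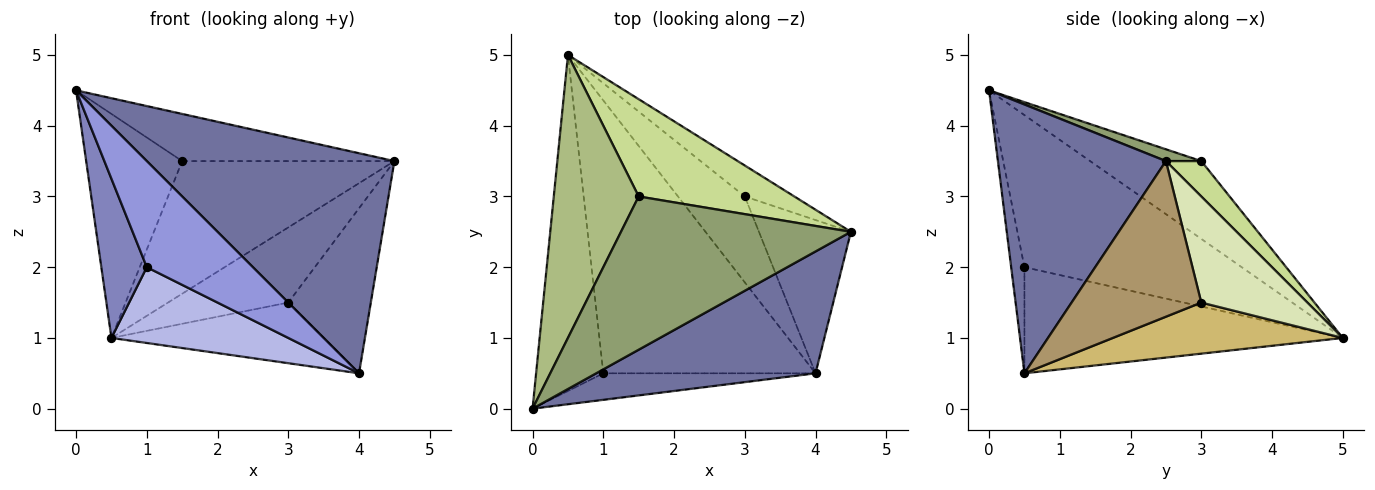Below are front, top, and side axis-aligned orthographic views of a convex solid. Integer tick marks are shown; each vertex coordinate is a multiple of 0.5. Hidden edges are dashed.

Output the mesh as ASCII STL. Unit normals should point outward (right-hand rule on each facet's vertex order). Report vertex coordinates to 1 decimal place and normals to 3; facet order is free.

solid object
 facet normal 0.510 -0.752 0.416
  outer loop
   vertex 4.0 0.5 0.5
   vertex 4.5 2.5 3.5
   vertex 0.0 0.0 4.5
  endloop
 endfacet
 facet normal -0.898 -0.188 -0.397
  outer loop
   vertex 1.0 0.5 2.0
   vertex 0.0 0.0 4.5
   vertex 0.5 5.0 1.0
  endloop
 endfacet
 facet normal -0.120 -0.963 -0.241
  outer loop
   vertex 1.0 0.5 2.0
   vertex 4.0 0.5 0.5
   vertex 0.0 0.0 4.5
  endloop
 endfacet
 facet normal -0.434 -0.241 -0.868
  outer loop
   vertex 1.0 0.5 2.0
   vertex 0.5 5.0 1.0
   vertex 4.0 0.5 0.5
  endloop
 endfacet
 facet normal 0.049 0.294 0.955
  outer loop
   vertex 1.5 3.0 3.5
   vertex 0.0 0.0 4.5
   vertex 4.5 2.5 3.5
  endloop
 endfacet
 facet normal -0.584 0.504 0.637
  outer loop
   vertex 1.5 3.0 3.5
   vertex 0.5 5.0 1.0
   vertex 0.0 0.0 4.5
  endloop
 endfacet
 facet normal 0.133 0.799 0.586
  outer loop
   vertex 1.5 3.0 3.5
   vertex 4.5 2.5 3.5
   vertex 0.5 5.0 1.0
  endloop
 endfacet
 facet normal 0.632 0.716 -0.295
  outer loop
   vertex 3.0 3.0 1.5
   vertex 0.5 5.0 1.0
   vertex 4.5 2.5 3.5
  endloop
 endfacet
 facet normal 0.755 0.480 -0.446
  outer loop
   vertex 3.0 3.0 1.5
   vertex 4.5 2.5 3.5
   vertex 4.0 0.5 0.5
  endloop
 endfacet
 facet normal 0.530 0.489 -0.693
  outer loop
   vertex 3.0 3.0 1.5
   vertex 4.0 0.5 0.5
   vertex 0.5 5.0 1.0
  endloop
 endfacet
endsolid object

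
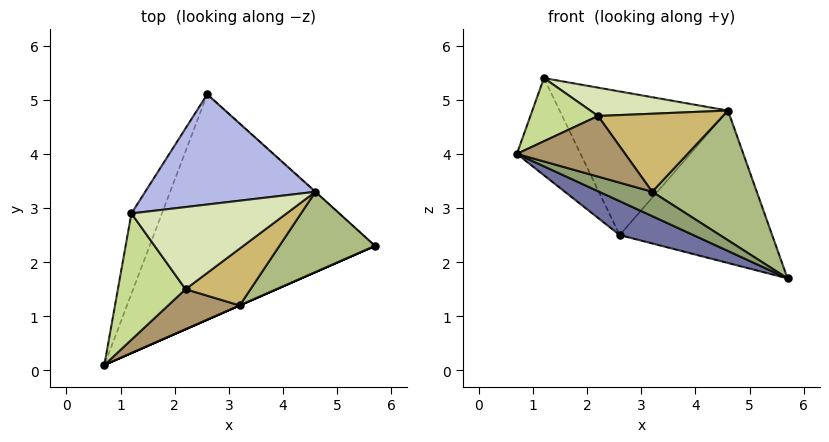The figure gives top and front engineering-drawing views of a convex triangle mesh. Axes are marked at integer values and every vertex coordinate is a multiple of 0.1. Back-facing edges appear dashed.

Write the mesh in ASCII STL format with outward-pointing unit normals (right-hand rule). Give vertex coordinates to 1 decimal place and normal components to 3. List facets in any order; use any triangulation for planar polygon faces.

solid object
 facet normal -0.363 -0.139 -0.921
  outer loop
   vertex 2.6 5.1 2.5
   vertex 5.7 2.3 1.7
   vertex 0.7 0.1 4.0
  endloop
 endfacet
 facet normal -0.930 0.283 -0.234
  outer loop
   vertex 1.2 2.9 5.4
   vertex 2.6 5.1 2.5
   vertex 0.7 0.1 4.0
  endloop
 endfacet
 facet normal 0.670 0.742 -0.002
  outer loop
   vertex 4.6 3.3 4.8
   vertex 5.7 2.3 1.7
   vertex 2.6 5.1 2.5
  endloop
 endfacet
 facet normal 0.014 0.793 0.609
  outer loop
   vertex 4.6 3.3 4.8
   vertex 2.6 5.1 2.5
   vertex 1.2 2.9 5.4
  endloop
 endfacet
 facet normal 0.403 -0.915 0.000
  outer loop
   vertex 3.2 1.2 3.3
   vertex 0.7 0.1 4.0
   vertex 5.7 2.3 1.7
  endloop
 endfacet
 facet normal 0.579 -0.693 0.429
  outer loop
   vertex 3.2 1.2 3.3
   vertex 5.7 2.3 1.7
   vertex 4.6 3.3 4.8
  endloop
 endfacet
 facet normal 0.000 -0.447 0.894
  outer loop
   vertex 2.2 1.5 4.7
   vertex 1.2 2.9 5.4
   vertex 0.7 0.1 4.0
  endloop
 endfacet
 facet normal 0.201 -0.319 0.926
  outer loop
   vertex 2.2 1.5 4.7
   vertex 4.6 3.3 4.8
   vertex 1.2 2.9 5.4
  endloop
 endfacet
 facet normal 0.462 -0.740 0.489
  outer loop
   vertex 2.2 1.5 4.7
   vertex 0.7 0.1 4.0
   vertex 3.2 1.2 3.3
  endloop
 endfacet
 facet normal 0.503 -0.699 0.509
  outer loop
   vertex 2.2 1.5 4.7
   vertex 3.2 1.2 3.3
   vertex 4.6 3.3 4.8
  endloop
 endfacet
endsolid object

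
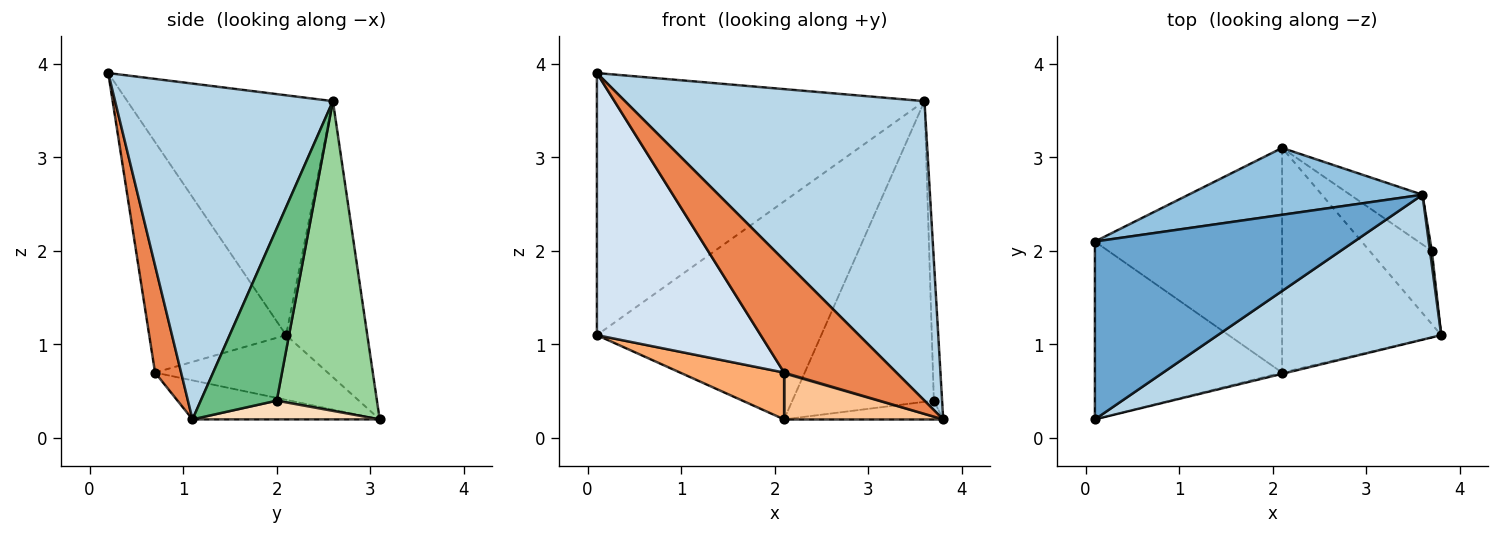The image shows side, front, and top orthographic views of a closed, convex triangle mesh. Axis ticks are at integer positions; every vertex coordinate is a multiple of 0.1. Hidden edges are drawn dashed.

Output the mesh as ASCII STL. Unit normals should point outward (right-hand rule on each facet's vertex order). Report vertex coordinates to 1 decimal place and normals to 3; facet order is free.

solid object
 facet normal -0.461 0.734 0.498
  outer loop
   vertex 3.6 2.6 3.6
   vertex 0.1 2.1 1.1
   vertex 0.1 0.2 3.9
  endloop
 endfacet
 facet normal -0.327 0.903 0.277
  outer loop
   vertex 3.6 2.6 3.6
   vertex 2.1 3.1 0.2
   vertex 0.1 2.1 1.1
  endloop
 endfacet
 facet normal 0.548 -0.753 0.364
  outer loop
   vertex 3.6 2.6 3.6
   vertex 0.1 0.2 3.9
   vertex 3.8 1.1 0.2
  endloop
 endfacet
 facet normal -0.569 -0.681 -0.462
  outer loop
   vertex 2.1 0.7 0.7
   vertex 0.1 0.2 3.9
   vertex 0.1 2.1 1.1
  endloop
 endfacet
 facet normal 0.226 -0.974 -0.011
  outer loop
   vertex 2.1 0.7 0.7
   vertex 3.8 1.1 0.2
   vertex 0.1 0.2 3.9
  endloop
 endfacet
 facet normal -0.321 -0.193 -0.927
  outer loop
   vertex 2.1 0.7 0.7
   vertex 0.1 2.1 1.1
   vertex 2.1 3.1 0.2
  endloop
 endfacet
 facet normal -0.233 -0.198 -0.952
  outer loop
   vertex 2.1 0.7 0.7
   vertex 2.1 3.1 0.2
   vertex 3.8 1.1 0.2
  endloop
 endfacet
 facet normal 0.280 0.238 -0.930
  outer loop
   vertex 3.7 2.0 0.4
   vertex 3.8 1.1 0.2
   vertex 2.1 3.1 0.2
  endloop
 endfacet
 facet normal 0.994 0.108 0.011
  outer loop
   vertex 3.7 2.0 0.4
   vertex 3.6 2.6 3.6
   vertex 3.8 1.1 0.2
  endloop
 endfacet
 facet normal 0.573 0.809 -0.134
  outer loop
   vertex 3.7 2.0 0.4
   vertex 2.1 3.1 0.2
   vertex 3.6 2.6 3.6
  endloop
 endfacet
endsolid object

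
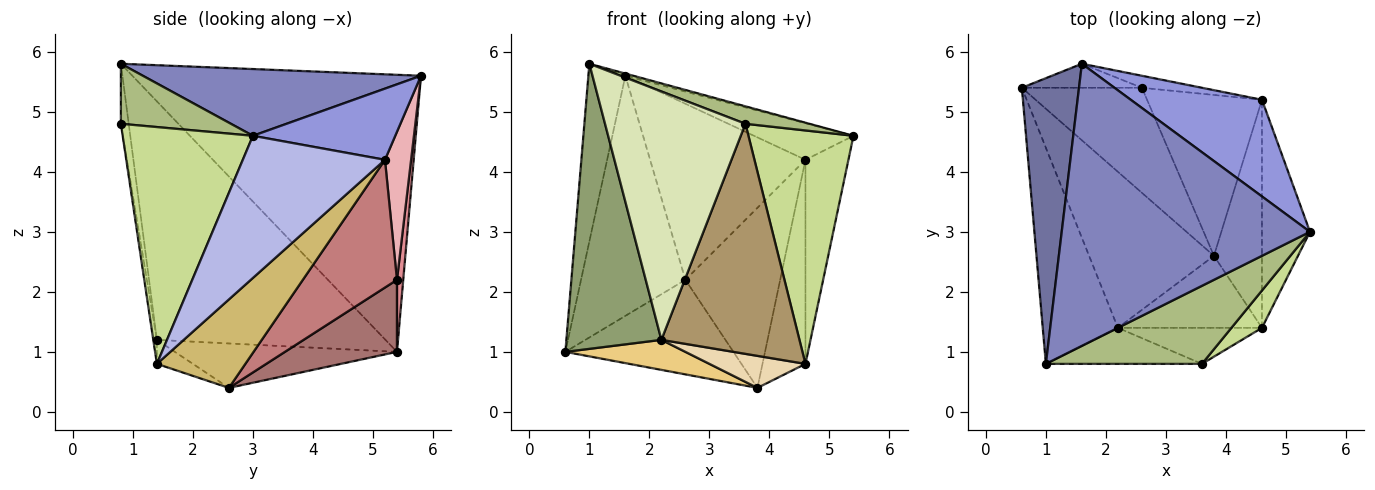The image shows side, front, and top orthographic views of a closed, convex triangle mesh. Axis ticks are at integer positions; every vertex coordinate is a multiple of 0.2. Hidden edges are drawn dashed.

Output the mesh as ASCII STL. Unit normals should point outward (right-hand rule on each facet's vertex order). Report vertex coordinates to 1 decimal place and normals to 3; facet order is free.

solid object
 facet normal -0.972 0.125 0.200
  outer loop
   vertex 1.6 5.8 5.6
   vertex 0.6 5.4 1.0
   vertex 1.0 0.8 5.8
  endloop
 endfacet
 facet normal 0.260 0.007 0.966
  outer loop
   vertex 1.6 5.8 5.6
   vertex 1.0 0.8 5.8
   vertex 5.4 3.0 4.6
  endloop
 endfacet
 facet normal 0.452 0.316 0.834
  outer loop
   vertex 4.6 5.2 4.2
   vertex 1.6 5.8 5.6
   vertex 5.4 3.0 4.6
  endloop
 endfacet
 facet normal 0.911 0.275 -0.308
  outer loop
   vertex 4.6 5.2 4.2
   vertex 5.4 3.0 4.6
   vertex 4.6 1.4 0.8
  endloop
 endfacet
 facet normal -0.887 -0.369 -0.279
  outer loop
   vertex 2.2 1.4 1.2
   vertex 1.0 0.8 5.8
   vertex 0.6 5.4 1.0
  endloop
 endfacet
 facet normal 0.351 -0.204 0.914
  outer loop
   vertex 3.6 0.8 4.8
   vertex 5.4 3.0 4.6
   vertex 1.0 0.8 5.8
  endloop
 endfacet
 facet normal 0.775 -0.625 0.100
  outer loop
   vertex 3.6 0.8 4.8
   vertex 4.6 1.4 0.8
   vertex 5.4 3.0 4.6
  endloop
 endfacet
 facet normal -0.055 -0.988 -0.143
  outer loop
   vertex 3.6 0.8 4.8
   vertex 1.0 0.8 5.8
   vertex 2.2 1.4 1.2
  endloop
 endfacet
 facet normal -0.026 -0.988 -0.155
  outer loop
   vertex 3.6 0.8 4.8
   vertex 2.2 1.4 1.2
   vertex 4.6 1.4 0.8
  endloop
 endfacet
 facet normal 0.808 0.393 -0.439
  outer loop
   vertex 3.8 2.6 0.4
   vertex 4.6 5.2 4.2
   vertex 4.6 1.4 0.8
  endloop
 endfacet
 facet normal -0.330 -0.178 -0.927
  outer loop
   vertex 3.8 2.6 0.4
   vertex 2.2 1.4 1.2
   vertex 0.6 5.4 1.0
  endloop
 endfacet
 facet normal -0.151 -0.402 -0.903
  outer loop
   vertex 3.8 2.6 0.4
   vertex 4.6 1.4 0.8
   vertex 2.2 1.4 1.2
  endloop
 endfacet
 facet normal 0.407 0.611 -0.679
  outer loop
   vertex 2.6 5.4 2.2
   vertex 3.8 2.6 0.4
   vertex 0.6 5.4 1.0
  endloop
 endfacet
 facet normal 0.595 0.599 -0.535
  outer loop
   vertex 2.6 5.4 2.2
   vertex 4.6 5.2 4.2
   vertex 3.8 2.6 0.4
  endloop
 endfacet
 facet normal 0.060 0.993 -0.099
  outer loop
   vertex 2.6 5.4 2.2
   vertex 0.6 5.4 1.0
   vertex 1.6 5.8 5.6
  endloop
 endfacet
 facet normal 0.165 0.984 -0.067
  outer loop
   vertex 2.6 5.4 2.2
   vertex 1.6 5.8 5.6
   vertex 4.6 5.2 4.2
  endloop
 endfacet
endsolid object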